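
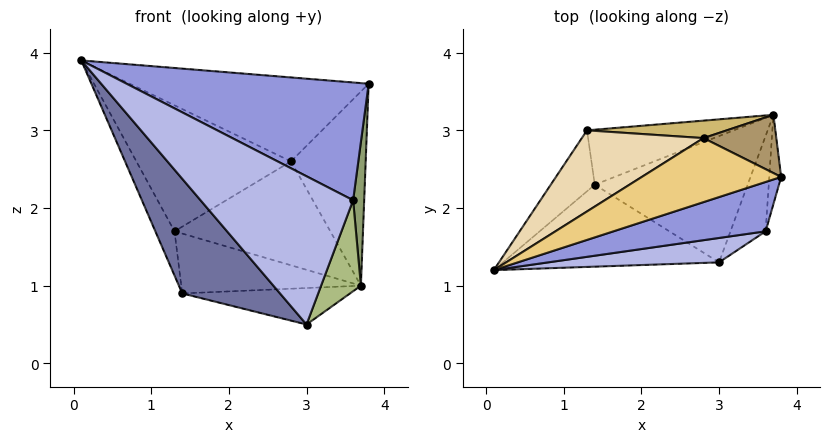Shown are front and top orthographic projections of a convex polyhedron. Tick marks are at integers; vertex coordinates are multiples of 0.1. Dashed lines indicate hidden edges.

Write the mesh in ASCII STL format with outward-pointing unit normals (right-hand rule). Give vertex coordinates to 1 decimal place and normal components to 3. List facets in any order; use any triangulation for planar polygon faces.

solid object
 facet normal -0.547 -0.681 -0.487
  outer loop
   vertex 1.4 2.3 0.9
   vertex 3.0 1.3 0.5
   vertex 0.1 1.2 3.9
  endloop
 endfacet
 facet normal -0.067 0.277 -0.959
  outer loop
   vertex 1.4 2.3 0.9
   vertex 3.7 3.2 1.0
   vertex 3.0 1.3 0.5
  endloop
 endfacet
 facet normal 0.314 -0.876 0.367
  outer loop
   vertex 3.6 1.7 2.1
   vertex 3.8 2.4 3.6
   vertex 0.1 1.2 3.9
  endloop
 endfacet
 facet normal 0.219 -0.963 0.159
  outer loop
   vertex 3.6 1.7 2.1
   vertex 0.1 1.2 3.9
   vertex 3.0 1.3 0.5
  endloop
 endfacet
 facet normal 0.990 -0.121 -0.075
  outer loop
   vertex 3.6 1.7 2.1
   vertex 3.7 3.2 1.0
   vertex 3.8 2.4 3.6
  endloop
 endfacet
 facet normal 0.923 -0.266 -0.279
  outer loop
   vertex 3.6 1.7 2.1
   vertex 3.0 1.3 0.5
   vertex 3.7 3.2 1.0
  endloop
 endfacet
 facet normal -0.921 0.229 -0.315
  outer loop
   vertex 1.3 3.0 1.7
   vertex 1.4 2.3 0.9
   vertex 0.1 1.2 3.9
  endloop
 endfacet
 facet normal -0.250 0.713 -0.655
  outer loop
   vertex 1.3 3.0 1.7
   vertex 3.7 3.2 1.0
   vertex 1.4 2.3 0.9
  endloop
 endfacet
 facet normal 0.188 0.941 0.282
  outer loop
   vertex 2.8 2.9 2.6
   vertex 3.8 2.4 3.6
   vertex 3.7 3.2 1.0
  endloop
 endfacet
 facet normal -0.034 0.986 0.166
  outer loop
   vertex 2.8 2.9 2.6
   vertex 3.7 3.2 1.0
   vertex 1.3 3.0 1.7
  endloop
 endfacet
 facet normal -0.204 0.778 0.594
  outer loop
   vertex 2.8 2.9 2.6
   vertex 0.1 1.2 3.9
   vertex 3.8 2.4 3.6
  endloop
 endfacet
 facet normal -0.260 0.812 0.523
  outer loop
   vertex 2.8 2.9 2.6
   vertex 1.3 3.0 1.7
   vertex 0.1 1.2 3.9
  endloop
 endfacet
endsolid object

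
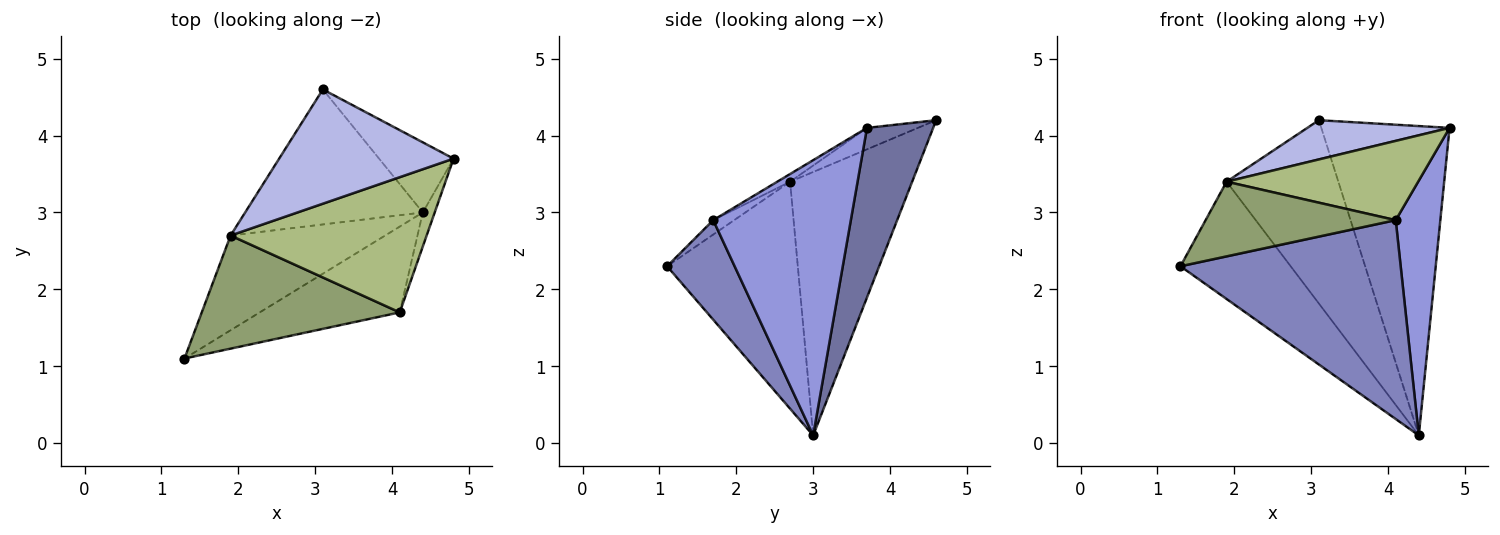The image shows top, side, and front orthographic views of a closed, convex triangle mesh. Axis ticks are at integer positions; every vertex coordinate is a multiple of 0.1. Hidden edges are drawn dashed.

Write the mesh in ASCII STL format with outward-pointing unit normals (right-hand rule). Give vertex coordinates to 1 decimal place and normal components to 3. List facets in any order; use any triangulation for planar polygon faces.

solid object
 facet normal 0.450 0.871 -0.197
  outer loop
   vertex 4.4 3.0 0.1
   vertex 3.1 4.6 4.2
   vertex 4.8 3.7 4.1
  endloop
 endfacet
 facet normal 0.271 -0.884 -0.381
  outer loop
   vertex 4.1 1.7 2.9
   vertex 1.3 1.1 2.3
   vertex 4.4 3.0 0.1
  endloop
 endfacet
 facet normal 0.951 -0.308 -0.041
  outer loop
   vertex 4.1 1.7 2.9
   vertex 4.4 3.0 0.1
   vertex 4.8 3.7 4.1
  endloop
 endfacet
 facet normal -0.116 -0.323 0.939
  outer loop
   vertex 1.9 2.7 3.4
   vertex 4.8 3.7 4.1
   vertex 3.1 4.6 4.2
  endloop
 endfacet
 facet normal -0.061 -0.550 0.833
  outer loop
   vertex 1.9 2.7 3.4
   vertex 1.3 1.1 2.3
   vertex 4.1 1.7 2.9
  endloop
 endfacet
 facet normal -0.034 -0.505 0.862
  outer loop
   vertex 1.9 2.7 3.4
   vertex 4.1 1.7 2.9
   vertex 4.8 3.7 4.1
  endloop
 endfacet
 facet normal -0.678 0.572 -0.462
  outer loop
   vertex 1.9 2.7 3.4
   vertex 4.4 3.0 0.1
   vertex 1.3 1.1 2.3
  endloop
 endfacet
 facet normal -0.660 0.605 -0.445
  outer loop
   vertex 1.9 2.7 3.4
   vertex 3.1 4.6 4.2
   vertex 4.4 3.0 0.1
  endloop
 endfacet
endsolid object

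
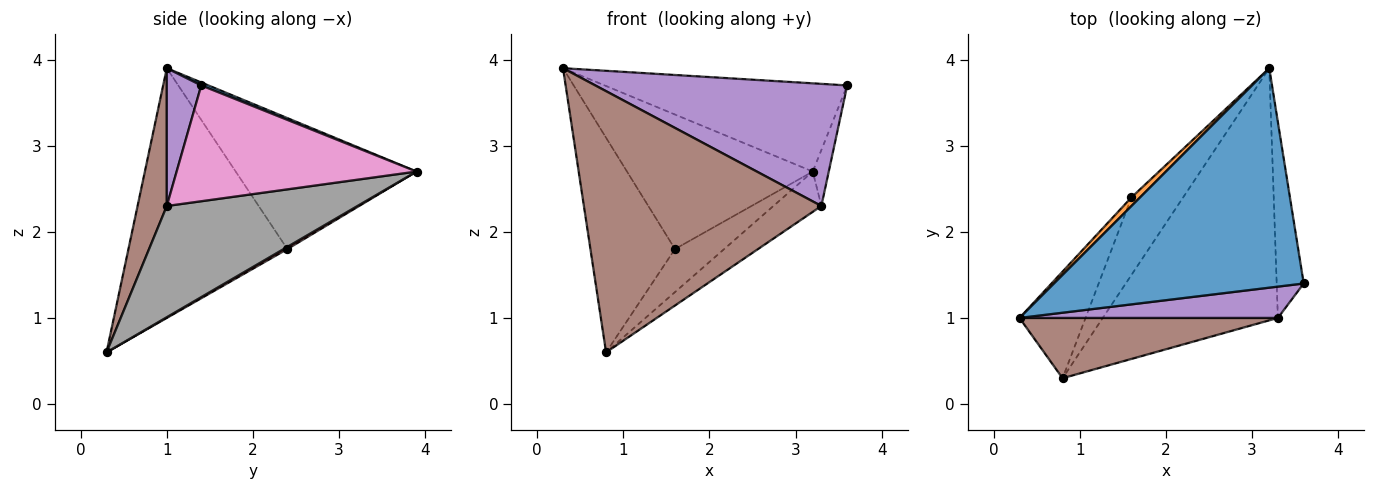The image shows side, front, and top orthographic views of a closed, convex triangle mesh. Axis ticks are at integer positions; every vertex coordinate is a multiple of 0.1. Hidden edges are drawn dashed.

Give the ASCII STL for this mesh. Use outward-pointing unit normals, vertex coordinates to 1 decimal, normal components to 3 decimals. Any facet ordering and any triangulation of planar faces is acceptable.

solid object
 facet normal 0.011 0.373 0.928
  outer loop
   vertex 3.2 3.9 2.7
   vertex 0.3 1.0 3.9
   vertex 3.6 1.4 3.7
  endloop
 endfacet
 facet normal -0.697 0.716 0.046
  outer loop
   vertex 1.6 2.4 1.8
   vertex 0.3 1.0 3.9
   vertex 3.2 3.9 2.7
  endloop
 endfacet
 facet normal -0.860 0.457 -0.227
  outer loop
   vertex 1.6 2.4 1.8
   vertex 0.8 0.3 0.6
   vertex 0.3 1.0 3.9
  endloop
 endfacet
 facet normal 0.036 0.485 -0.874
  outer loop
   vertex 1.6 2.4 1.8
   vertex 3.2 3.9 2.7
   vertex 0.8 0.3 0.6
  endloop
 endfacet
 facet normal 0.131 -0.960 0.246
  outer loop
   vertex 3.3 1.0 2.3
   vertex 3.6 1.4 3.7
   vertex 0.3 1.0 3.9
  endloop
 endfacet
 facet normal 0.119 -0.967 0.223
  outer loop
   vertex 3.3 1.0 2.3
   vertex 0.3 1.0 3.9
   vertex 0.8 0.3 0.6
  endloop
 endfacet
 facet normal 0.972 0.065 -0.227
  outer loop
   vertex 3.3 1.0 2.3
   vertex 3.2 3.9 2.7
   vertex 3.6 1.4 3.7
  endloop
 endfacet
 facet normal 0.531 0.134 -0.837
  outer loop
   vertex 3.3 1.0 2.3
   vertex 0.8 0.3 0.6
   vertex 3.2 3.9 2.7
  endloop
 endfacet
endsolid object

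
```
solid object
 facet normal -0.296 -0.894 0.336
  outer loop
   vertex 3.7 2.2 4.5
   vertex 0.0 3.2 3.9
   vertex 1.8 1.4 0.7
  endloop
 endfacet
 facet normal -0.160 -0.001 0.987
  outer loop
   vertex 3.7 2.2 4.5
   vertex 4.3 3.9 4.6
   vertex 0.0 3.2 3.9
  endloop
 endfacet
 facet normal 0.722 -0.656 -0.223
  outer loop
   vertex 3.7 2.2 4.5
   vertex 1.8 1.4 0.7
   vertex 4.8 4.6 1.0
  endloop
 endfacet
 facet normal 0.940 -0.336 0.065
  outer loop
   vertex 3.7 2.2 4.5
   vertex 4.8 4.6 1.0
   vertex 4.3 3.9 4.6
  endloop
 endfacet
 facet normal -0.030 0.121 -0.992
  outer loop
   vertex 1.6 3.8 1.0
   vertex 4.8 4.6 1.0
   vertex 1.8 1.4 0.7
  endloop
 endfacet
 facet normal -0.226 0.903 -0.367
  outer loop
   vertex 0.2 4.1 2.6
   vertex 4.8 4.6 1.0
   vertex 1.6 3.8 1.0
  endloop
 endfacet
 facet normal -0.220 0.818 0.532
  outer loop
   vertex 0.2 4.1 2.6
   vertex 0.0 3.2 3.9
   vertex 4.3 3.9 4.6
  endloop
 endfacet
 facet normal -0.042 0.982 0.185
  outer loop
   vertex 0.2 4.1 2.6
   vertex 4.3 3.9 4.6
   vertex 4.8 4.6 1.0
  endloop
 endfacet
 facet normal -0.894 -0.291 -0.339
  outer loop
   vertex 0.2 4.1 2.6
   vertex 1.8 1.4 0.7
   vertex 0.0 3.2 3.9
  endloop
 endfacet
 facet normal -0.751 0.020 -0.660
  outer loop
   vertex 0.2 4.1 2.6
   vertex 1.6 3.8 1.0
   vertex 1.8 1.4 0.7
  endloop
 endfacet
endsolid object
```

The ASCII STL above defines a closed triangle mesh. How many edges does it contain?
15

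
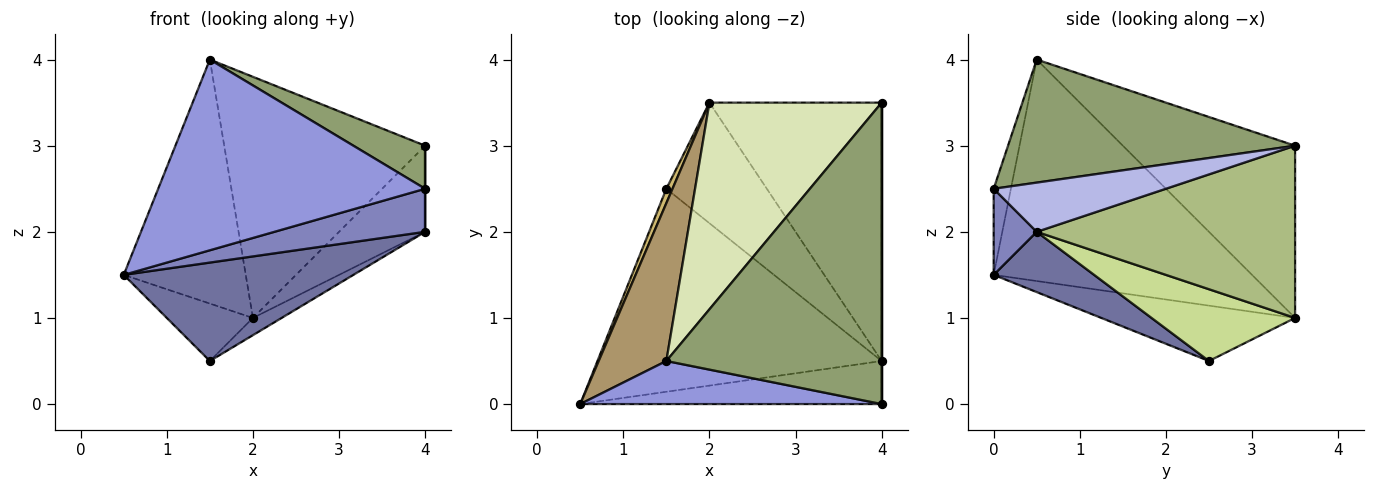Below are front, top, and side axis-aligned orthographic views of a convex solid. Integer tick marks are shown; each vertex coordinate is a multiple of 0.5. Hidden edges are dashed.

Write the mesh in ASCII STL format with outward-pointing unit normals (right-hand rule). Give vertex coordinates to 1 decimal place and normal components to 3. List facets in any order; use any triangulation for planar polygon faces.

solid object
 facet normal 0.187 -0.429 -0.884
  outer loop
   vertex 1.5 2.5 0.5
   vertex 4.0 0.5 2.0
   vertex 0.5 0.0 1.5
  endloop
 endfacet
 facet normal 0.198 -0.693 -0.693
  outer loop
   vertex 4.0 0.0 2.5
   vertex 0.5 0.0 1.5
   vertex 4.0 0.5 2.0
  endloop
 endfacet
 facet normal -0.063 -0.974 0.220
  outer loop
   vertex 4.0 0.0 2.5
   vertex 1.5 0.5 4.0
   vertex 0.5 0.0 1.5
  endloop
 endfacet
 facet normal 1.000 0.000 0.000
  outer loop
   vertex 4.0 0.0 2.5
   vertex 4.0 0.5 2.0
   vertex 4.0 3.5 3.0
  endloop
 endfacet
 facet normal 0.492 -0.123 0.862
  outer loop
   vertex 4.0 0.0 2.5
   vertex 4.0 3.5 3.0
   vertex 1.5 0.5 4.0
  endloop
 endfacet
 facet normal 0.688 0.229 -0.688
  outer loop
   vertex 2.0 3.5 1.0
   vertex 4.0 3.5 3.0
   vertex 4.0 0.5 2.0
  endloop
 endfacet
 facet normal 0.577 0.115 -0.808
  outer loop
   vertex 2.0 3.5 1.0
   vertex 4.0 0.5 2.0
   vertex 1.5 2.5 0.5
  endloop
 endfacet
 facet normal -0.545 0.636 0.545
  outer loop
   vertex 2.0 3.5 1.0
   vertex 1.5 0.5 4.0
   vertex 4.0 3.5 3.0
  endloop
 endfacet
 facet normal -0.872 0.412 0.266
  outer loop
   vertex 2.0 3.5 1.0
   vertex 0.5 0.0 1.5
   vertex 1.5 0.5 4.0
  endloop
 endfacet
 facet normal -0.909 0.404 0.101
  outer loop
   vertex 2.0 3.5 1.0
   vertex 1.5 2.5 0.5
   vertex 0.5 0.0 1.5
  endloop
 endfacet
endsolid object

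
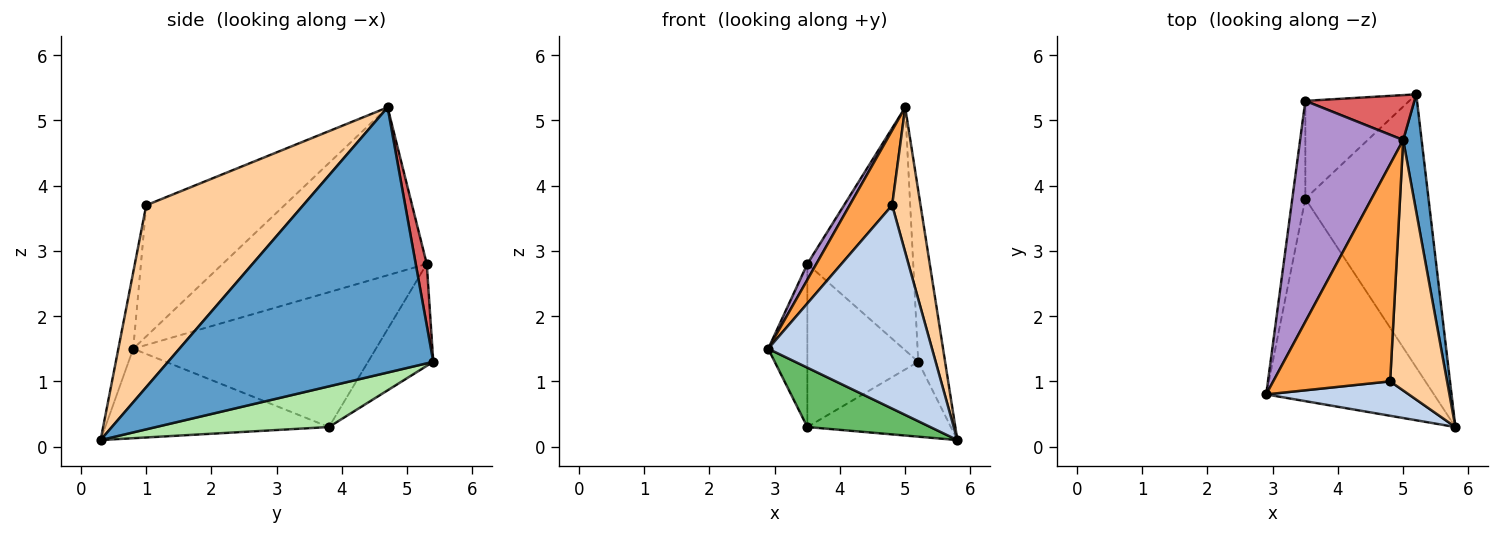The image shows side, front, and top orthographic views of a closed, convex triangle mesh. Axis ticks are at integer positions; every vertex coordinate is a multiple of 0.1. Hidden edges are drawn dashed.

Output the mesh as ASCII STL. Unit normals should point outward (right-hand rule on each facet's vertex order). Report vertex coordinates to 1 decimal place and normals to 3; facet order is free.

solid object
 facet normal 0.993 0.101 0.069
  outer loop
   vertex 5.0 4.7 5.2
   vertex 5.8 0.3 0.1
   vertex 5.2 5.4 1.3
  endloop
 endfacet
 facet normal -0.089 -0.982 0.166
  outer loop
   vertex 4.8 1.0 3.7
   vertex 2.9 0.8 1.5
   vertex 5.8 0.3 0.1
  endloop
 endfacet
 facet normal -0.728 -0.224 0.649
  outer loop
   vertex 4.8 1.0 3.7
   vertex 5.0 4.7 5.2
   vertex 2.9 0.8 1.5
  endloop
 endfacet
 facet normal 0.940 -0.170 0.294
  outer loop
   vertex 4.8 1.0 3.7
   vertex 5.8 0.3 0.1
   vertex 5.0 4.7 5.2
  endloop
 endfacet
 facet normal -0.456 -0.251 -0.854
  outer loop
   vertex 3.5 3.8 0.3
   vertex 5.8 0.3 0.1
   vertex 2.9 0.8 1.5
  endloop
 endfacet
 facet normal 0.303 0.252 -0.919
  outer loop
   vertex 3.5 3.8 0.3
   vertex 5.2 5.4 1.3
   vertex 5.8 0.3 0.1
  endloop
 endfacet
 facet normal 0.102 0.978 0.181
  outer loop
   vertex 3.5 5.3 2.8
   vertex 5.0 4.7 5.2
   vertex 5.2 5.4 1.3
  endloop
 endfacet
 facet normal -0.450 0.766 -0.459
  outer loop
   vertex 3.5 5.3 2.8
   vertex 5.2 5.4 1.3
   vertex 3.5 3.8 0.3
  endloop
 endfacet
 facet normal -0.852 -0.038 0.523
  outer loop
   vertex 3.5 5.3 2.8
   vertex 2.9 0.8 1.5
   vertex 5.0 4.7 5.2
  endloop
 endfacet
 facet normal -0.983 0.159 -0.095
  outer loop
   vertex 3.5 5.3 2.8
   vertex 3.5 3.8 0.3
   vertex 2.9 0.8 1.5
  endloop
 endfacet
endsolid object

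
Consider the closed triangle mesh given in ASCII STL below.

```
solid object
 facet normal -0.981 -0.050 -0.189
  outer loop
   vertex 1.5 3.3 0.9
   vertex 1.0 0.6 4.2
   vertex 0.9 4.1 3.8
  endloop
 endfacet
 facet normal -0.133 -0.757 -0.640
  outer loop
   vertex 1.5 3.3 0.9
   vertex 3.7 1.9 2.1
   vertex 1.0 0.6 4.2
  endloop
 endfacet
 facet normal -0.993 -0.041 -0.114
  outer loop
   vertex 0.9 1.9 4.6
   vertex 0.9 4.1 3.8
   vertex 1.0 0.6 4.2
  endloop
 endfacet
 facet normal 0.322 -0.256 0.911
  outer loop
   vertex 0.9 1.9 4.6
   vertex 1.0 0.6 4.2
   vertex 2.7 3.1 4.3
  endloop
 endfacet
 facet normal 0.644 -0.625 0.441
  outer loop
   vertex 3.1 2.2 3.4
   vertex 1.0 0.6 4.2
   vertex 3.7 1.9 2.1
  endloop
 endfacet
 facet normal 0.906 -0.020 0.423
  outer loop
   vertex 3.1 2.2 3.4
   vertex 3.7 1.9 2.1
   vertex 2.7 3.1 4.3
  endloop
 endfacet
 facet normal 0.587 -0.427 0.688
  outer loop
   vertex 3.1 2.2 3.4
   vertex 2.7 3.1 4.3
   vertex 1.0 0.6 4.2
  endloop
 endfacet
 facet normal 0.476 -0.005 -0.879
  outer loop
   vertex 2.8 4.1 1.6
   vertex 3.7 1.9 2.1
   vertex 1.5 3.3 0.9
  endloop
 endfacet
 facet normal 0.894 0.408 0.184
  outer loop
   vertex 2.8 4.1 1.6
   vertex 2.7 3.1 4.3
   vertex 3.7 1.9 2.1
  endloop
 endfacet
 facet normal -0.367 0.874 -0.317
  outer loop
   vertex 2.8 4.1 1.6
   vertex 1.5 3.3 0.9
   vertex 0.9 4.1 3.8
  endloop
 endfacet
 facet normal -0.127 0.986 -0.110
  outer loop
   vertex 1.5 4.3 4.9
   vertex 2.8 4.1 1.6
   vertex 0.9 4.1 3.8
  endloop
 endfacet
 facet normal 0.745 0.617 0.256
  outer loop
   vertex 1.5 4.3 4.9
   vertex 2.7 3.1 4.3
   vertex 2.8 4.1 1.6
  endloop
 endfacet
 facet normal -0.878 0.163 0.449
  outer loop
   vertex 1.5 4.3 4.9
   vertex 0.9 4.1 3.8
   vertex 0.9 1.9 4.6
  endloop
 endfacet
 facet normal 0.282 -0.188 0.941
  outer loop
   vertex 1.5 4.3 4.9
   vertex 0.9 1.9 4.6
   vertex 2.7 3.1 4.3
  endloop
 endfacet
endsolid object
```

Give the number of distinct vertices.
9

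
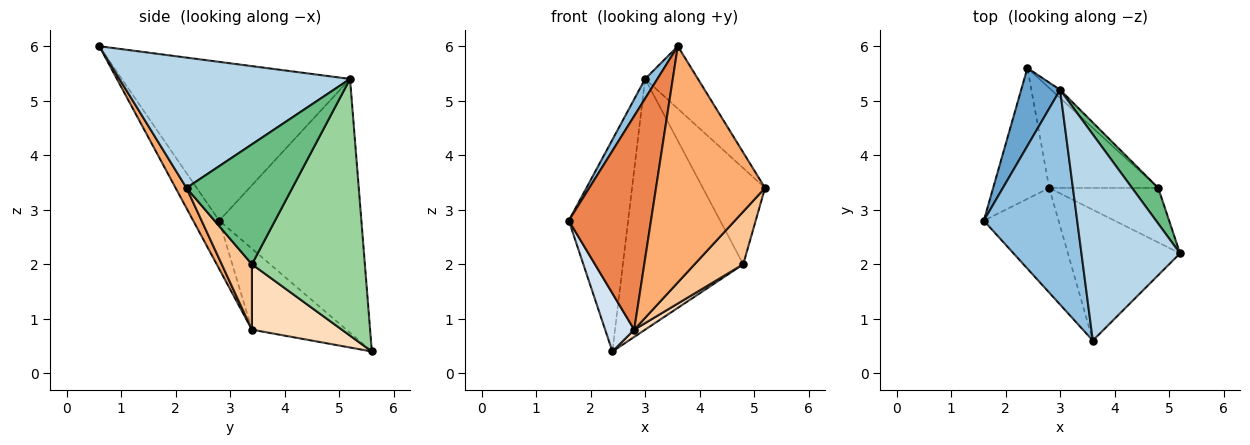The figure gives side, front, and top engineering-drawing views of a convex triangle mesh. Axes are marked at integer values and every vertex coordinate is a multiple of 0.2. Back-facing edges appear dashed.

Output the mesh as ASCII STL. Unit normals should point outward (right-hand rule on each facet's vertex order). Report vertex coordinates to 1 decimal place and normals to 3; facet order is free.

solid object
 facet normal -0.914 0.381 0.140
  outer loop
   vertex 3.0 5.2 5.4
   vertex 2.4 5.6 0.4
   vertex 1.6 2.8 2.8
  endloop
 endfacet
 facet normal -0.861 -0.046 0.506
  outer loop
   vertex 3.0 5.2 5.4
   vertex 1.6 2.8 2.8
   vertex 3.6 0.6 6.0
  endloop
 endfacet
 facet normal 0.785 0.180 0.593
  outer loop
   vertex 3.0 5.2 5.4
   vertex 3.6 0.6 6.0
   vertex 5.2 2.2 3.4
  endloop
 endfacet
 facet normal -0.797 -0.245 -0.552
  outer loop
   vertex 2.8 3.4 0.8
   vertex 1.6 2.8 2.8
   vertex 2.4 5.6 0.4
  endloop
 endfacet
 facet normal -0.273 -0.864 -0.423
  outer loop
   vertex 2.8 3.4 0.8
   vertex 3.6 0.6 6.0
   vertex 1.6 2.8 2.8
  endloop
 endfacet
 facet normal 0.087 -0.871 -0.483
  outer loop
   vertex 2.8 3.4 0.8
   vertex 5.2 2.2 3.4
   vertex 3.6 0.6 6.0
  endloop
 endfacet
 facet normal 0.396 -0.638 -0.660
  outer loop
   vertex 4.8 3.4 2.0
   vertex 5.2 2.2 3.4
   vertex 2.8 3.4 0.8
  endloop
 endfacet
 facet normal 0.513 -0.062 -0.856
  outer loop
   vertex 4.8 3.4 2.0
   vertex 2.8 3.4 0.8
   vertex 2.4 5.6 0.4
  endloop
 endfacet
 facet normal 0.847 0.498 0.185
  outer loop
   vertex 4.8 3.4 2.0
   vertex 3.0 5.2 5.4
   vertex 5.2 2.2 3.4
  endloop
 endfacet
 facet normal 0.684 0.729 -0.024
  outer loop
   vertex 4.8 3.4 2.0
   vertex 2.4 5.6 0.4
   vertex 3.0 5.2 5.4
  endloop
 endfacet
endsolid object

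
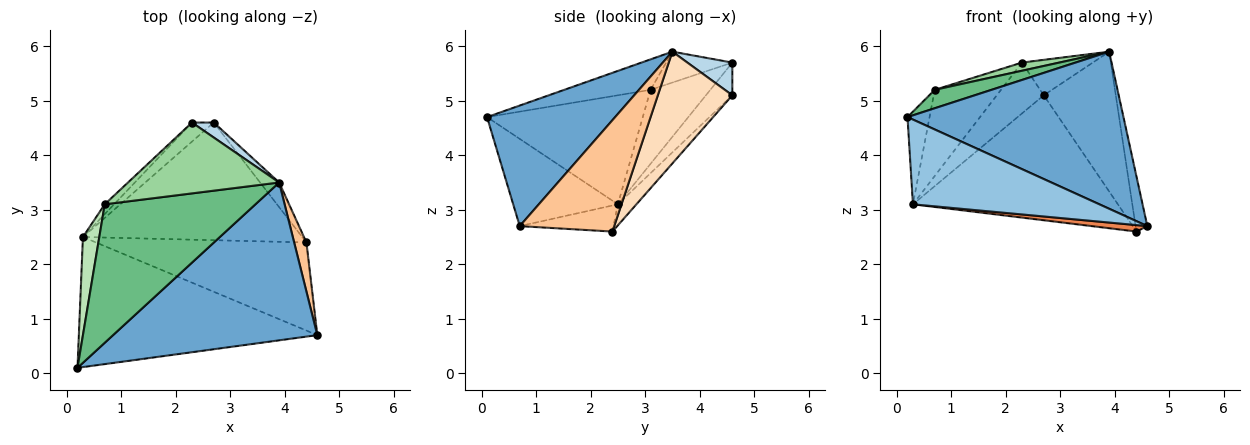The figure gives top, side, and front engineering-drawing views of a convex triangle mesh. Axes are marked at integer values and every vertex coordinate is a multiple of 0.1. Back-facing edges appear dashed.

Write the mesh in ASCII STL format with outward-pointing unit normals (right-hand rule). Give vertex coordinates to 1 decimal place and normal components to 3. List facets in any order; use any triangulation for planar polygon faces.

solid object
 facet normal 0.386 -0.651 0.654
  outer loop
   vertex 3.9 3.5 5.9
   vertex 0.2 0.1 4.7
   vertex 4.6 0.7 2.7
  endloop
 endfacet
 facet normal -0.293 -0.522 -0.801
  outer loop
   vertex 0.3 2.5 3.1
   vertex 4.6 0.7 2.7
   vertex 0.2 0.1 4.7
  endloop
 endfacet
 facet normal 0.505 0.795 0.336
  outer loop
   vertex 2.3 4.6 5.7
   vertex 3.9 3.5 5.9
   vertex 2.7 4.6 5.1
  endloop
 endfacet
 facet normal -0.466 0.828 -0.311
  outer loop
   vertex 2.3 4.6 5.7
   vertex 2.7 4.6 5.1
   vertex 0.3 2.5 3.1
  endloop
 endfacet
 facet normal -0.122 -0.073 -0.990
  outer loop
   vertex 4.4 2.4 2.6
   vertex 4.6 0.7 2.7
   vertex 0.3 2.5 3.1
  endloop
 endfacet
 facet normal -0.066 0.727 -0.684
  outer loop
   vertex 4.4 2.4 2.6
   vertex 0.3 2.5 3.1
   vertex 2.7 4.6 5.1
  endloop
 endfacet
 facet normal 0.987 0.122 0.109
  outer loop
   vertex 4.4 2.4 2.6
   vertex 3.9 3.5 5.9
   vertex 4.6 0.7 2.7
  endloop
 endfacet
 facet normal 0.714 0.690 -0.122
  outer loop
   vertex 4.4 2.4 2.6
   vertex 2.7 4.6 5.1
   vertex 3.9 3.5 5.9
  endloop
 endfacet
 facet normal -0.196 -0.129 0.972
  outer loop
   vertex 0.7 3.1 5.2
   vertex 0.2 0.1 4.7
   vertex 3.9 3.5 5.9
  endloop
 endfacet
 facet normal -0.199 -0.112 0.974
  outer loop
   vertex 0.7 3.1 5.2
   vertex 3.9 3.5 5.9
   vertex 2.3 4.6 5.7
  endloop
 endfacet
 facet normal -0.979 0.139 0.147
  outer loop
   vertex 0.7 3.1 5.2
   vertex 0.3 2.5 3.1
   vertex 0.2 0.1 4.7
  endloop
 endfacet
 facet normal -0.667 0.740 -0.084
  outer loop
   vertex 0.7 3.1 5.2
   vertex 2.3 4.6 5.7
   vertex 0.3 2.5 3.1
  endloop
 endfacet
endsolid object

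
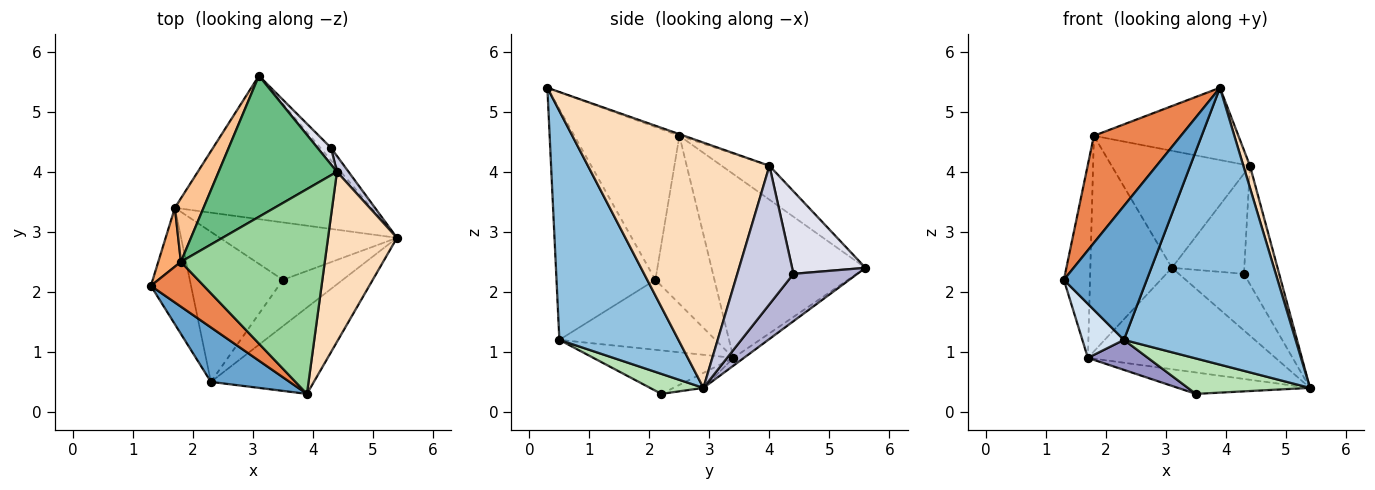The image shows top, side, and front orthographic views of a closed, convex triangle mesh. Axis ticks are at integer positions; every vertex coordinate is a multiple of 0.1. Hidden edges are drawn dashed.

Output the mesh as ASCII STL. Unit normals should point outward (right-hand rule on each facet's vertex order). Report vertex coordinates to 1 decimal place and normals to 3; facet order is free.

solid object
 facet normal -0.741 -0.621 0.253
  outer loop
   vertex 2.3 0.5 1.2
   vertex 3.9 0.3 5.4
   vertex 1.3 2.1 2.2
  endloop
 endfacet
 facet normal 0.552 -0.796 -0.248
  outer loop
   vertex 2.3 0.5 1.2
   vertex 5.4 2.9 0.4
   vertex 3.9 0.3 5.4
  endloop
 endfacet
 facet normal -0.032 0.577 -0.816
  outer loop
   vertex 1.7 3.4 0.9
   vertex 3.1 5.6 2.4
   vertex 5.4 2.9 0.4
  endloop
 endfacet
 facet normal -0.845 -0.225 -0.485
  outer loop
   vertex 1.7 3.4 0.9
   vertex 2.3 0.5 1.2
   vertex 1.3 2.1 2.2
  endloop
 endfacet
 facet normal -0.744 -0.616 0.258
  outer loop
   vertex 1.8 2.5 4.6
   vertex 1.3 2.1 2.2
   vertex 3.9 0.3 5.4
  endloop
 endfacet
 facet normal -0.908 0.401 0.122
  outer loop
   vertex 1.8 2.5 4.6
   vertex 1.7 3.4 0.9
   vertex 1.3 2.1 2.2
  endloop
 endfacet
 facet normal -0.875 0.464 0.137
  outer loop
   vertex 1.8 2.5 4.6
   vertex 3.1 5.6 2.4
   vertex 1.7 3.4 0.9
  endloop
 endfacet
 facet normal 0.962 -0.035 0.270
  outer loop
   vertex 4.4 4.0 4.1
   vertex 3.9 0.3 5.4
   vertex 5.4 2.9 0.4
  endloop
 endfacet
 facet normal -0.215 0.624 0.752
  outer loop
   vertex 4.4 4.0 4.1
   vertex 3.1 5.6 2.4
   vertex 1.8 2.5 4.6
  endloop
 endfacet
 facet normal -0.011 0.333 0.943
  outer loop
   vertex 4.4 4.0 4.1
   vertex 1.8 2.5 4.6
   vertex 3.9 0.3 5.4
  endloop
 endfacet
 facet normal 0.257 -0.588 -0.767
  outer loop
   vertex 3.5 2.2 0.3
   vertex 5.4 2.9 0.4
   vertex 2.3 0.5 1.2
  endloop
 endfacet
 facet normal -0.079 0.348 -0.934
  outer loop
   vertex 3.5 2.2 0.3
   vertex 1.7 3.4 0.9
   vertex 5.4 2.9 0.4
  endloop
 endfacet
 facet normal -0.416 -0.178 -0.892
  outer loop
   vertex 3.5 2.2 0.3
   vertex 2.3 0.5 1.2
   vertex 1.7 3.4 0.9
  endloop
 endfacet
 facet normal 0.692 0.705 -0.156
  outer loop
   vertex 4.3 4.4 2.3
   vertex 5.4 2.9 0.4
   vertex 3.1 5.6 2.4
  endloop
 endfacet
 facet normal 0.845 0.530 0.071
  outer loop
   vertex 4.3 4.4 2.3
   vertex 4.4 4.0 4.1
   vertex 5.4 2.9 0.4
  endloop
 endfacet
 facet normal 0.707 0.698 0.116
  outer loop
   vertex 4.3 4.4 2.3
   vertex 3.1 5.6 2.4
   vertex 4.4 4.0 4.1
  endloop
 endfacet
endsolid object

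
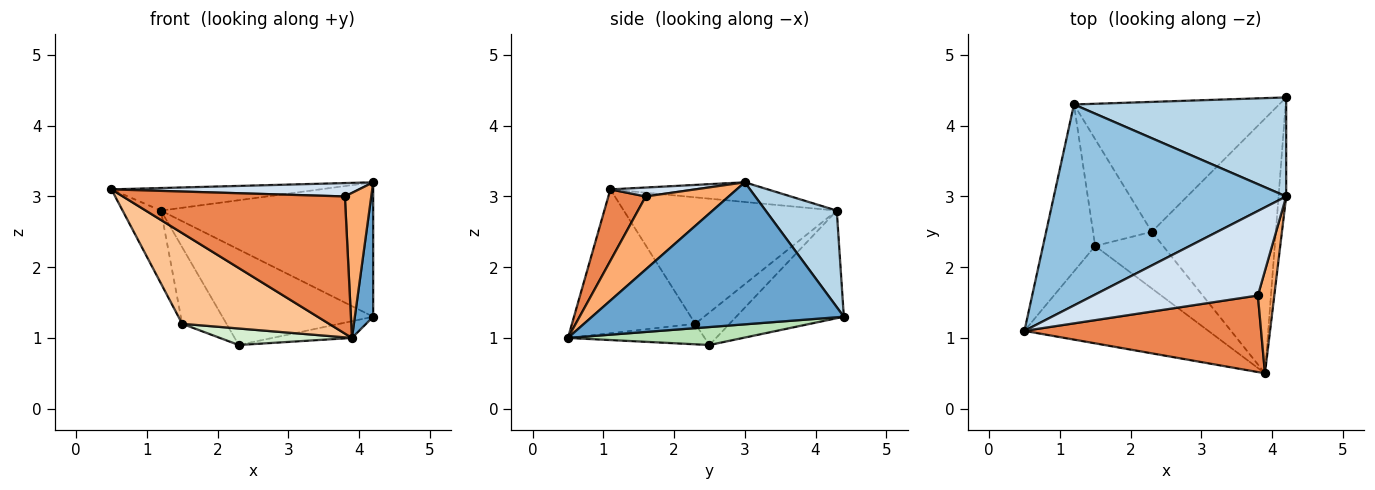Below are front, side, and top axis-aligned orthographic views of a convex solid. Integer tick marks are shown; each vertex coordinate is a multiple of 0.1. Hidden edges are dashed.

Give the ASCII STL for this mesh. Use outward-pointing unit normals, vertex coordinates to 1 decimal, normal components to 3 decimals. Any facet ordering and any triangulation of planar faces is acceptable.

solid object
 facet normal 0.996 -0.073 -0.053
  outer loop
   vertex 4.2 4.4 1.3
   vertex 4.2 3.0 3.2
   vertex 3.9 0.5 1.0
  endloop
 endfacet
 facet normal -0.084 0.111 0.990
  outer loop
   vertex 1.2 4.3 2.8
   vertex 0.5 1.1 3.1
   vertex 4.2 3.0 3.2
  endloop
 endfacet
 facet normal 0.260 0.777 0.573
  outer loop
   vertex 1.2 4.3 2.8
   vertex 4.2 3.0 3.2
   vertex 4.2 4.4 1.3
  endloop
 endfacet
 facet normal 0.054 -0.156 0.986
  outer loop
   vertex 3.8 1.6 3.0
   vertex 4.2 3.0 3.2
   vertex 0.5 1.1 3.1
  endloop
 endfacet
 facet normal 0.145 -0.864 0.482
  outer loop
   vertex 3.8 1.6 3.0
   vertex 0.5 1.1 3.1
   vertex 3.9 0.5 1.0
  endloop
 endfacet
 facet normal 0.932 -0.296 0.209
  outer loop
   vertex 3.8 1.6 3.0
   vertex 3.9 0.5 1.0
   vertex 4.2 3.0 3.2
  endloop
 endfacet
 facet normal -0.497 -0.592 -0.635
  outer loop
   vertex 1.5 2.3 1.2
   vertex 3.9 0.5 1.0
   vertex 0.5 1.1 3.1
  endloop
 endfacet
 facet normal -0.912 0.164 -0.376
  outer loop
   vertex 1.5 2.3 1.2
   vertex 0.5 1.1 3.1
   vertex 1.2 4.3 2.8
  endloop
 endfacet
 facet normal -0.389 0.546 -0.742
  outer loop
   vertex 2.3 2.5 0.9
   vertex 1.2 4.3 2.8
   vertex 4.2 4.4 1.3
  endloop
 endfacet
 facet normal -0.411 0.531 -0.741
  outer loop
   vertex 2.3 2.5 0.9
   vertex 1.5 2.3 1.2
   vertex 1.2 4.3 2.8
  endloop
 endfacet
 facet normal 0.143 0.065 -0.988
  outer loop
   vertex 2.3 2.5 0.9
   vertex 4.2 4.4 1.3
   vertex 3.9 0.5 1.0
  endloop
 endfacet
 facet normal -0.279 -0.269 -0.922
  outer loop
   vertex 2.3 2.5 0.9
   vertex 3.9 0.5 1.0
   vertex 1.5 2.3 1.2
  endloop
 endfacet
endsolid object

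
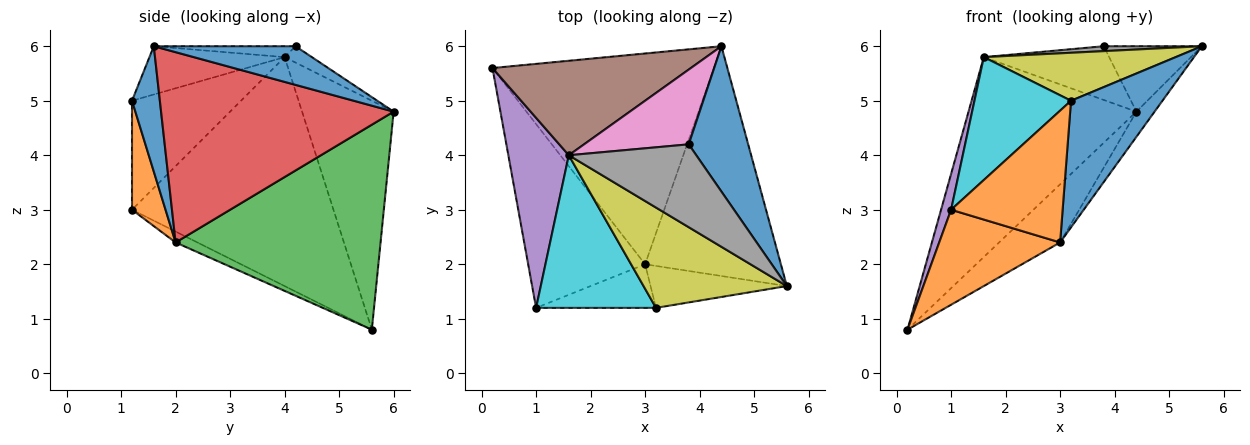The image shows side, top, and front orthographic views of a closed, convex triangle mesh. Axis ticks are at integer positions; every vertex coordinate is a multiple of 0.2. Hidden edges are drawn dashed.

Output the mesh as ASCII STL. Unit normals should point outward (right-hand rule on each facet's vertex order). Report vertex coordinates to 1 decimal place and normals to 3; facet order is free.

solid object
 facet normal 0.510 0.353 0.784
  outer loop
   vertex 4.4 6.0 4.8
   vertex 3.8 4.2 6.0
   vertex 5.6 1.6 6.0
  endloop
 endfacet
 facet normal -0.083 -0.458 -0.885
  outer loop
   vertex 3.0 2.0 2.4
   vertex 1.0 1.2 3.0
   vertex 0.2 5.6 0.8
  endloop
 endfacet
 facet normal 0.666 0.198 -0.719
  outer loop
   vertex 3.0 2.0 2.4
   vertex 0.2 5.6 0.8
   vertex 4.4 6.0 4.8
  endloop
 endfacet
 facet normal 0.812 0.063 -0.580
  outer loop
   vertex 3.0 2.0 2.4
   vertex 4.4 6.0 4.8
   vertex 5.6 1.6 6.0
  endloop
 endfacet
 facet normal -0.966 -0.048 0.255
  outer loop
   vertex 1.6 4.0 5.8
   vertex 0.2 5.6 0.8
   vertex 1.0 1.2 3.0
  endloop
 endfacet
 facet normal -0.442 0.811 0.383
  outer loop
   vertex 1.6 4.0 5.8
   vertex 4.4 6.0 4.8
   vertex 0.2 5.6 0.8
  endloop
 endfacet
 facet normal -0.126 0.579 0.806
  outer loop
   vertex 1.6 4.0 5.8
   vertex 3.8 4.2 6.0
   vertex 4.4 6.0 4.8
  endloop
 endfacet
 facet normal -0.085 -0.059 0.995
  outer loop
   vertex 1.6 4.0 5.8
   vertex 5.6 1.6 6.0
   vertex 3.8 4.2 6.0
  endloop
 endfacet
 facet normal -0.291 -0.413 0.863
  outer loop
   vertex 3.2 1.2 5.0
   vertex 5.6 1.6 6.0
   vertex 1.6 4.0 5.8
  endloop
 endfacet
 facet normal -0.578 -0.512 0.636
  outer loop
   vertex 3.2 1.2 5.0
   vertex 1.6 4.0 5.8
   vertex 1.0 1.2 3.0
  endloop
 endfacet
 facet normal 0.278 -0.912 -0.302
  outer loop
   vertex 3.2 1.2 5.0
   vertex 3.0 2.0 2.4
   vertex 5.6 1.6 6.0
  endloop
 endfacet
 facet normal 0.275 -0.913 -0.302
  outer loop
   vertex 3.2 1.2 5.0
   vertex 1.0 1.2 3.0
   vertex 3.0 2.0 2.4
  endloop
 endfacet
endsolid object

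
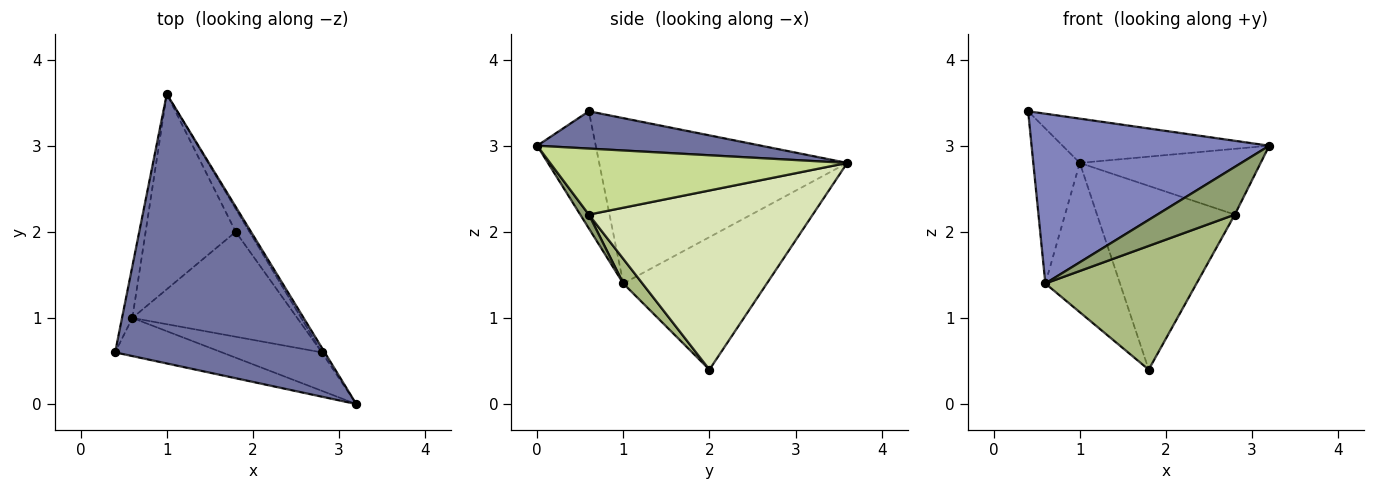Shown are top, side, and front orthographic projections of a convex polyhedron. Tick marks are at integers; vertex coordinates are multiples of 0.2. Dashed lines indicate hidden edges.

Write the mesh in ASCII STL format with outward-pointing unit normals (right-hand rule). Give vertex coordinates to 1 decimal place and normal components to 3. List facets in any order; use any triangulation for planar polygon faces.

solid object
 facet normal 0.173 0.160 0.972
  outer loop
   vertex 1.0 3.6 2.8
   vertex 0.4 0.6 3.4
   vertex 3.2 0.0 3.0
  endloop
 endfacet
 facet normal -0.234 -0.949 -0.213
  outer loop
   vertex 0.6 1.0 1.4
   vertex 3.2 0.0 3.0
   vertex 0.4 0.6 3.4
  endloop
 endfacet
 facet normal -0.981 0.184 -0.061
  outer loop
   vertex 0.6 1.0 1.4
   vertex 0.4 0.6 3.4
   vertex 1.0 3.6 2.8
  endloop
 endfacet
 facet normal -0.760 0.395 -0.517
  outer loop
   vertex 0.6 1.0 1.4
   vertex 1.0 3.6 2.8
   vertex 1.8 2.0 0.4
  endloop
 endfacet
 facet normal 0.086 -0.776 -0.625
  outer loop
   vertex 2.8 0.6 2.2
   vertex 3.2 0.0 3.0
   vertex 0.6 1.0 1.4
  endloop
 endfacet
 facet normal 0.096 -0.759 -0.644
  outer loop
   vertex 2.8 0.6 2.2
   vertex 0.6 1.0 1.4
   vertex 1.8 2.0 0.4
  endloop
 endfacet
 facet normal 0.854 0.520 -0.037
  outer loop
   vertex 2.8 0.6 2.2
   vertex 1.0 3.6 2.8
   vertex 3.2 0.0 3.0
  endloop
 endfacet
 facet normal 0.850 0.523 -0.065
  outer loop
   vertex 2.8 0.6 2.2
   vertex 1.8 2.0 0.4
   vertex 1.0 3.6 2.8
  endloop
 endfacet
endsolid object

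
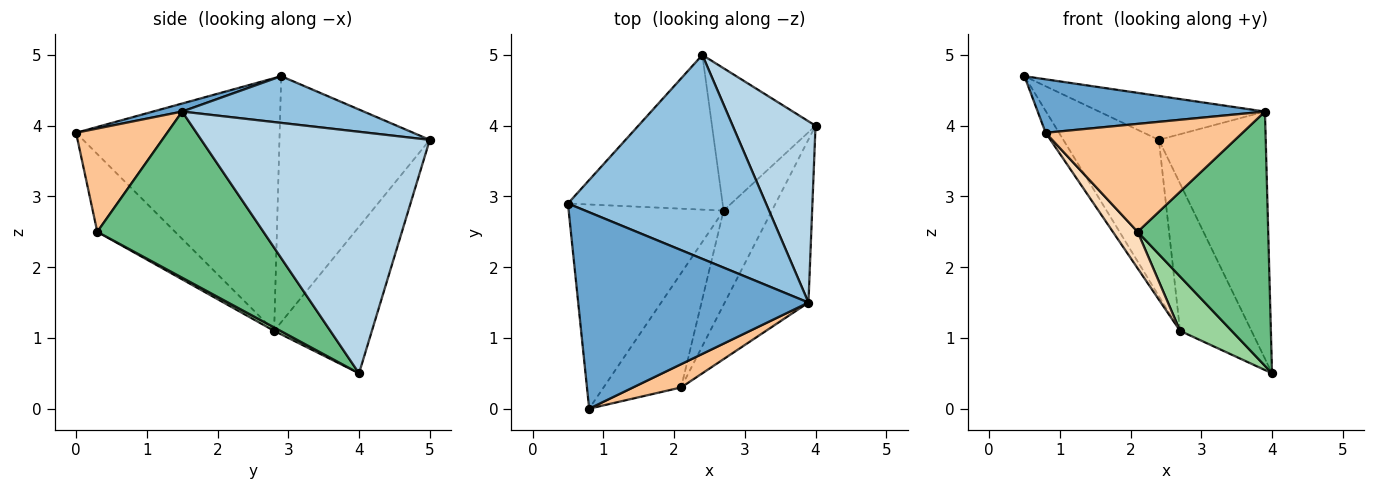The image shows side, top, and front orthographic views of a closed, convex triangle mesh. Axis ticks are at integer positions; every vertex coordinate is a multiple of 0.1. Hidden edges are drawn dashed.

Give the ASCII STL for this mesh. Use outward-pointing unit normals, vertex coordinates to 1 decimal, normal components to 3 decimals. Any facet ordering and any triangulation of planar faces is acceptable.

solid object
 facet normal 0.034 -0.263 0.964
  outer loop
   vertex 3.9 1.5 4.2
   vertex 0.5 2.9 4.7
   vertex 0.8 0.0 3.9
  endloop
 endfacet
 facet normal 0.225 0.205 0.953
  outer loop
   vertex 3.9 1.5 4.2
   vertex 2.4 5.0 3.8
   vertex 0.5 2.9 4.7
  endloop
 endfacet
 facet normal 0.865 0.405 0.297
  outer loop
   vertex 3.9 1.5 4.2
   vertex 4.0 4.0 0.5
   vertex 2.4 5.0 3.8
  endloop
 endfacet
 facet normal -0.851 0.056 -0.522
  outer loop
   vertex 2.7 2.8 1.1
   vertex 0.8 0.0 3.9
   vertex 0.5 2.9 4.7
  endloop
 endfacet
 facet normal -0.746 0.474 -0.469
  outer loop
   vertex 2.7 2.8 1.1
   vertex 0.5 2.9 4.7
   vertex 2.4 5.0 3.8
  endloop
 endfacet
 facet normal -0.702 0.512 -0.495
  outer loop
   vertex 2.7 2.8 1.1
   vertex 2.4 5.0 3.8
   vertex 4.0 4.0 0.5
  endloop
 endfacet
 facet normal 0.412 -0.891 0.192
  outer loop
   vertex 2.1 0.3 2.5
   vertex 3.9 1.5 4.2
   vertex 0.8 0.0 3.9
  endloop
 endfacet
 facet normal -0.691 -0.220 -0.689
  outer loop
   vertex 2.1 0.3 2.5
   vertex 0.8 0.0 3.9
   vertex 2.7 2.8 1.1
  endloop
 endfacet
 facet normal 0.731 -0.574 -0.368
  outer loop
   vertex 2.1 0.3 2.5
   vertex 4.0 4.0 0.5
   vertex 3.9 1.5 4.2
  endloop
 endfacet
 facet normal 0.062 -0.499 -0.864
  outer loop
   vertex 2.1 0.3 2.5
   vertex 2.7 2.8 1.1
   vertex 4.0 4.0 0.5
  endloop
 endfacet
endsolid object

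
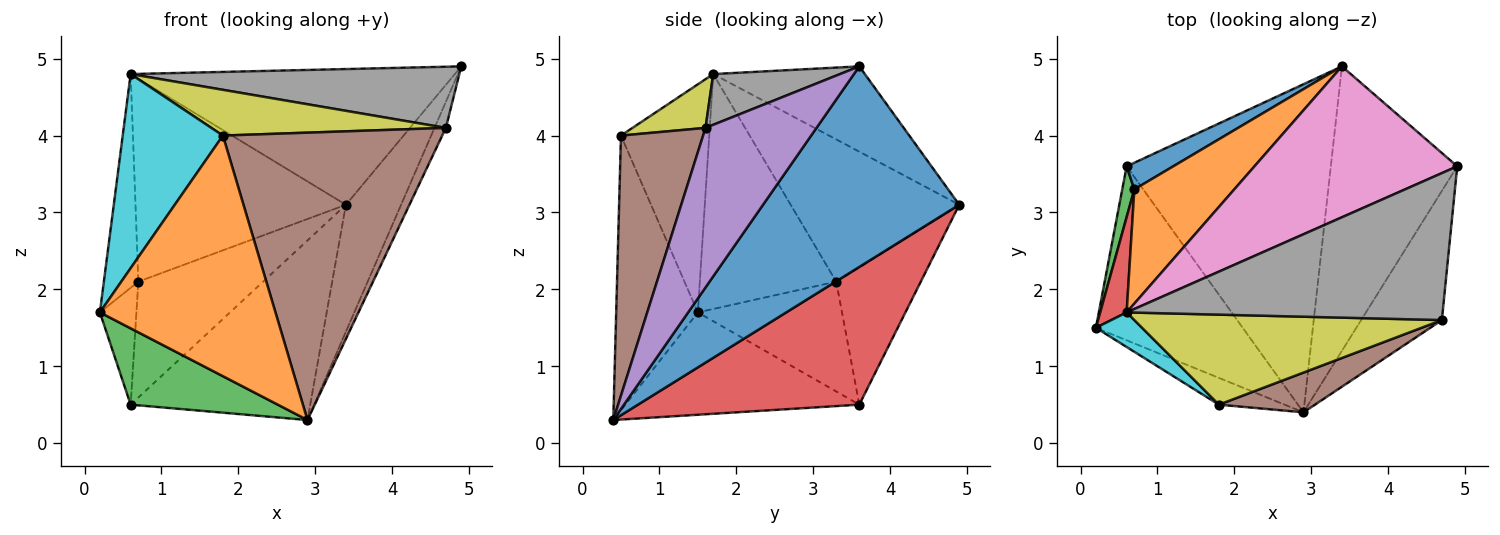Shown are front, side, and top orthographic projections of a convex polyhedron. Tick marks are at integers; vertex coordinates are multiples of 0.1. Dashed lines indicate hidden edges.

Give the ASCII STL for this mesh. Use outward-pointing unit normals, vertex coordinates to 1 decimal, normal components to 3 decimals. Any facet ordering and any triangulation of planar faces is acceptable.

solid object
 facet normal 0.823 0.231 -0.519
  outer loop
   vertex 3.4 4.9 3.1
   vertex 4.9 3.6 4.9
   vertex 2.9 0.4 0.3
  endloop
 endfacet
 facet normal -0.420 -0.902 -0.100
  outer loop
   vertex 1.8 0.5 4.0
   vertex 0.2 1.5 1.7
   vertex 2.9 0.4 0.3
  endloop
 endfacet
 facet normal -0.538 -0.339 -0.772
  outer loop
   vertex 0.6 3.6 0.5
   vertex 2.9 0.4 0.3
   vertex 0.2 1.5 1.7
  endloop
 endfacet
 facet normal 0.509 0.413 -0.755
  outer loop
   vertex 0.6 3.6 0.5
   vertex 3.4 4.9 3.1
   vertex 2.9 0.4 0.3
  endloop
 endfacet
 facet normal 0.889 0.091 -0.450
  outer loop
   vertex 4.7 1.6 4.1
   vertex 2.9 0.4 0.3
   vertex 4.9 3.6 4.9
  endloop
 endfacet
 facet normal 0.348 -0.929 0.129
  outer loop
   vertex 4.7 1.6 4.1
   vertex 1.8 0.5 4.0
   vertex 2.9 0.4 0.3
  endloop
 endfacet
 facet normal -0.298 0.638 0.710
  outer loop
   vertex 0.6 1.7 4.8
   vertex 4.9 3.6 4.9
   vertex 3.4 4.9 3.1
  endloop
 endfacet
 facet normal 0.147 -0.380 0.913
  outer loop
   vertex 0.6 1.7 4.8
   vertex 4.7 1.6 4.1
   vertex 4.9 3.6 4.9
  endloop
 endfacet
 facet normal 0.140 -0.449 0.883
  outer loop
   vertex 0.6 1.7 4.8
   vertex 1.8 0.5 4.0
   vertex 4.7 1.6 4.1
  endloop
 endfacet
 facet normal -0.655 -0.744 0.133
  outer loop
   vertex 0.6 1.7 4.8
   vertex 0.2 1.5 1.7
   vertex 1.8 0.5 4.0
  endloop
 endfacet
 facet normal -0.551 0.813 0.187
  outer loop
   vertex 0.7 3.3 2.1
   vertex 3.4 4.9 3.1
   vertex 0.6 3.6 0.5
  endloop
 endfacet
 facet normal -0.572 0.715 0.402
  outer loop
   vertex 0.7 3.3 2.1
   vertex 0.6 1.7 4.8
   vertex 3.4 4.9 3.1
  endloop
 endfacet
 facet normal -0.964 0.244 0.106
  outer loop
   vertex 0.7 3.3 2.1
   vertex 0.6 3.6 0.5
   vertex 0.2 1.5 1.7
  endloop
 endfacet
 facet normal -0.964 0.244 0.109
  outer loop
   vertex 0.7 3.3 2.1
   vertex 0.2 1.5 1.7
   vertex 0.6 1.7 4.8
  endloop
 endfacet
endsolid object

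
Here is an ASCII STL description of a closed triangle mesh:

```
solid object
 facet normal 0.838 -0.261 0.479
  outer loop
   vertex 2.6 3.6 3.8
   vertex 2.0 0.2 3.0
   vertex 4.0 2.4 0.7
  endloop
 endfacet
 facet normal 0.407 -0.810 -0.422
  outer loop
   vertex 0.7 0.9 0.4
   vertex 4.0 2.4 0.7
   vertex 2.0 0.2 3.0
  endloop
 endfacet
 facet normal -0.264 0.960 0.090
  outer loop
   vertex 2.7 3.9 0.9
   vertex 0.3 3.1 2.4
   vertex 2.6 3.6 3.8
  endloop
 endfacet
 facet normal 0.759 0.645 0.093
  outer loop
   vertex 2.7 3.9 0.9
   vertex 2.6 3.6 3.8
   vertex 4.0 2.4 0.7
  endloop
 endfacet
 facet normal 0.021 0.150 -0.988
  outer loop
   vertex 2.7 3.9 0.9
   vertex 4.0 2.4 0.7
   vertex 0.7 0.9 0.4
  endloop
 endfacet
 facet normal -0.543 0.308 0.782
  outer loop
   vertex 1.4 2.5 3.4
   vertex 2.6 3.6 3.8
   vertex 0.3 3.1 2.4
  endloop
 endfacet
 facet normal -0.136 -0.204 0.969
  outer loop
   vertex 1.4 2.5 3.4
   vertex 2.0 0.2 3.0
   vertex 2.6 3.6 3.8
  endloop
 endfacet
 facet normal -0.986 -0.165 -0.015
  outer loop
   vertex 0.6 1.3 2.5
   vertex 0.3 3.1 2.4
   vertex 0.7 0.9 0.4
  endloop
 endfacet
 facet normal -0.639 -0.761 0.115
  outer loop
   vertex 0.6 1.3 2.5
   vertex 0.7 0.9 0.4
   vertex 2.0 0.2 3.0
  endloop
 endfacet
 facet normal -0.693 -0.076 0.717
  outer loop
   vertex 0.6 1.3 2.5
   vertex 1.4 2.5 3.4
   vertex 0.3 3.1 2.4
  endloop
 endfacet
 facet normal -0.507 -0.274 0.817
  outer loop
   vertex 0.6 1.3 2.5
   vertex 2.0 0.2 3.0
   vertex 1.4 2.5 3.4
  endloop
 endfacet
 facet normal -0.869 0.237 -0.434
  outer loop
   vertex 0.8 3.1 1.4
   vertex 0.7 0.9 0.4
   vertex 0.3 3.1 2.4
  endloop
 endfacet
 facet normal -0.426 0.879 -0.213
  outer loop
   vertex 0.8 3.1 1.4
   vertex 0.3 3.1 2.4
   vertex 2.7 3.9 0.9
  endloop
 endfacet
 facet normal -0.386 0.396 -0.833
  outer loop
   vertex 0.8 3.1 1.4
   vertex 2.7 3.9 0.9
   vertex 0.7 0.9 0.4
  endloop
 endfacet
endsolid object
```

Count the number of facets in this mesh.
14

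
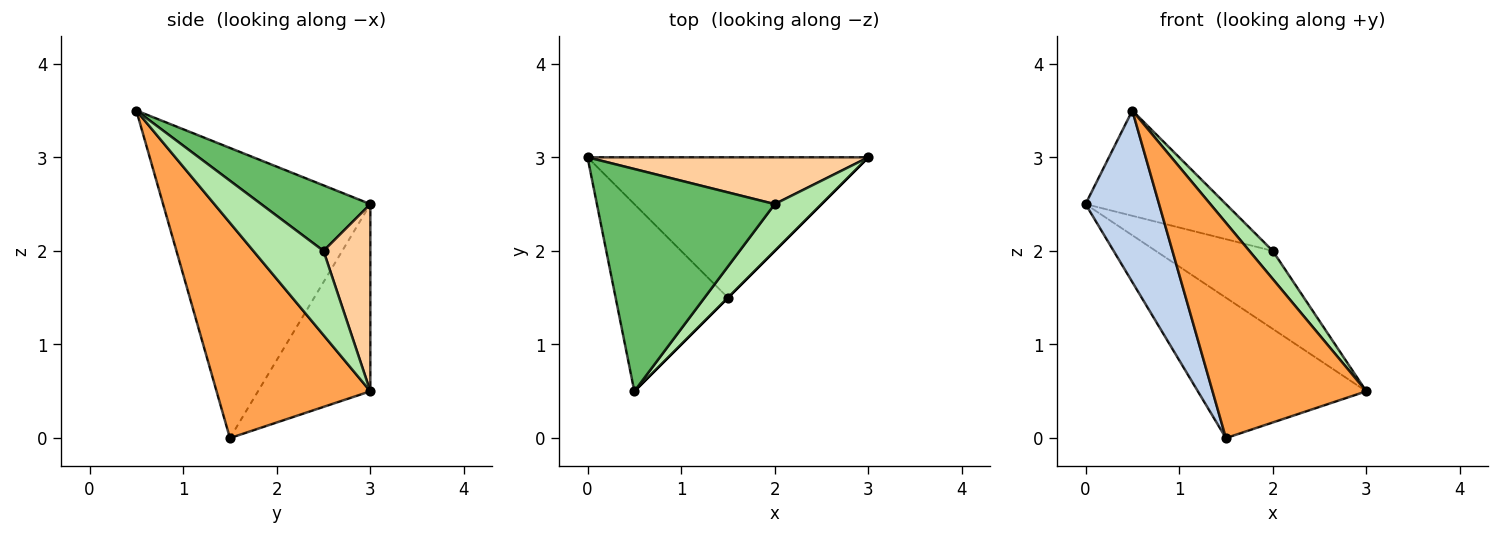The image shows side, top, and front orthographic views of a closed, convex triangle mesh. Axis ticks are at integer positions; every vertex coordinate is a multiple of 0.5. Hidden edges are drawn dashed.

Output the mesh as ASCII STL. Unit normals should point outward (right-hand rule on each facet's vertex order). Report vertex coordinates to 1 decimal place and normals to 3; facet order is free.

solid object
 facet normal -0.426 0.640 -0.640
  outer loop
   vertex 1.5 1.5 0.0
   vertex 0.0 3.0 2.5
   vertex 3.0 3.0 0.5
  endloop
 endfacet
 facet normal -0.885 -0.314 -0.343
  outer loop
   vertex 1.5 1.5 0.0
   vertex 0.5 0.5 3.5
   vertex 0.0 3.0 2.5
  endloop
 endfacet
 facet normal 0.707 -0.707 0.000
  outer loop
   vertex 1.5 1.5 0.0
   vertex 3.0 3.0 0.5
   vertex 0.5 0.5 3.5
  endloop
 endfacet
 facet normal 0.324 0.811 0.487
  outer loop
   vertex 2.0 2.5 2.0
   vertex 3.0 3.0 0.5
   vertex 0.0 3.0 2.5
  endloop
 endfacet
 facet normal 0.316 0.406 0.857
  outer loop
   vertex 2.0 2.5 2.0
   vertex 0.0 3.0 2.5
   vertex 0.5 0.5 3.5
  endloop
 endfacet
 facet normal 0.839 -0.280 0.466
  outer loop
   vertex 2.0 2.5 2.0
   vertex 0.5 0.5 3.5
   vertex 3.0 3.0 0.5
  endloop
 endfacet
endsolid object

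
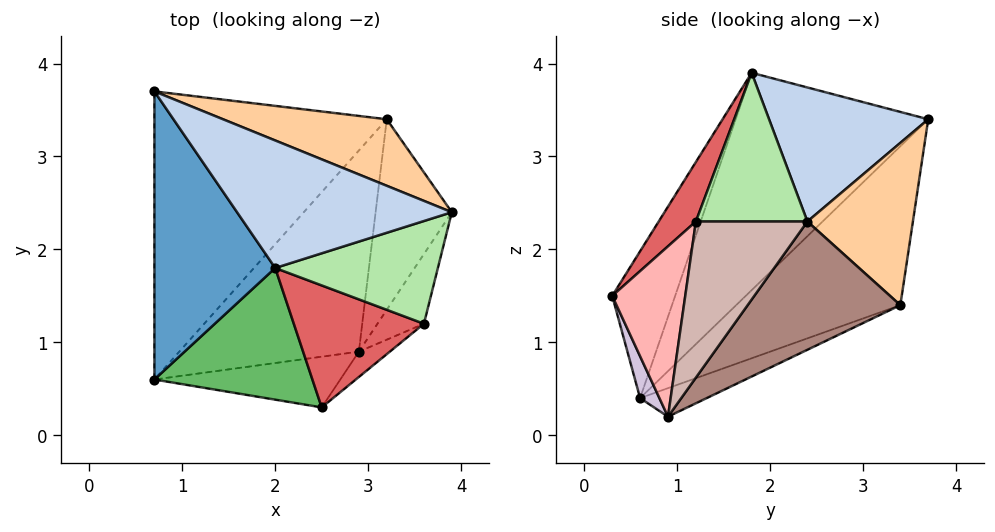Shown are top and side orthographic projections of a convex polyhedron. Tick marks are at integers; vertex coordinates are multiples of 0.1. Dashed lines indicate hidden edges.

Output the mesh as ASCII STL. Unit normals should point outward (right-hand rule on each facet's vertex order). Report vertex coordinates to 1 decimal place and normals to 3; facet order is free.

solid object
 facet normal -0.791 -0.425 0.440
  outer loop
   vertex 2.0 1.8 3.9
   vertex 0.7 3.7 3.4
   vertex 0.7 0.6 0.4
  endloop
 endfacet
 facet normal 0.457 0.505 0.732
  outer loop
   vertex 2.0 1.8 3.9
   vertex 3.9 2.4 2.3
   vertex 0.7 3.7 3.4
  endloop
 endfacet
 facet normal -0.441 0.624 -0.645
  outer loop
   vertex 3.2 3.4 1.4
   vertex 0.7 0.6 0.4
   vertex 0.7 3.7 3.4
  endloop
 endfacet
 facet normal 0.466 0.749 0.470
  outer loop
   vertex 3.2 3.4 1.4
   vertex 0.7 3.7 3.4
   vertex 3.9 2.4 2.3
  endloop
 endfacet
 facet normal -0.396 -0.814 0.426
  outer loop
   vertex 2.5 0.3 1.5
   vertex 2.0 1.8 3.9
   vertex 0.7 0.6 0.4
  endloop
 endfacet
 facet normal 0.665 -0.166 0.728
  outer loop
   vertex 3.6 1.2 2.3
   vertex 3.9 2.4 2.3
   vertex 2.0 1.8 3.9
  endloop
 endfacet
 facet normal 0.251 -0.796 0.550
  outer loop
   vertex 3.6 1.2 2.3
   vertex 2.0 1.8 3.9
   vertex 2.5 0.3 1.5
  endloop
 endfacet
 facet normal 0.681 -0.722 -0.124
  outer loop
   vertex 2.9 0.9 0.2
   vertex 3.6 1.2 2.3
   vertex 2.5 0.3 1.5
  endloop
 endfacet
 facet normal -0.141 0.442 -0.886
  outer loop
   vertex 2.9 0.9 0.2
   vertex 0.7 0.6 0.4
   vertex 3.2 3.4 1.4
  endloop
 endfacet
 facet normal 0.089 -0.914 -0.395
  outer loop
   vertex 2.9 0.9 0.2
   vertex 2.5 0.3 1.5
   vertex 0.7 0.6 0.4
  endloop
 endfacet
 facet normal 0.851 0.141 -0.506
  outer loop
   vertex 2.9 0.9 0.2
   vertex 3.2 3.4 1.4
   vertex 3.9 2.4 2.3
  endloop
 endfacet
 facet normal 0.932 -0.233 -0.277
  outer loop
   vertex 2.9 0.9 0.2
   vertex 3.9 2.4 2.3
   vertex 3.6 1.2 2.3
  endloop
 endfacet
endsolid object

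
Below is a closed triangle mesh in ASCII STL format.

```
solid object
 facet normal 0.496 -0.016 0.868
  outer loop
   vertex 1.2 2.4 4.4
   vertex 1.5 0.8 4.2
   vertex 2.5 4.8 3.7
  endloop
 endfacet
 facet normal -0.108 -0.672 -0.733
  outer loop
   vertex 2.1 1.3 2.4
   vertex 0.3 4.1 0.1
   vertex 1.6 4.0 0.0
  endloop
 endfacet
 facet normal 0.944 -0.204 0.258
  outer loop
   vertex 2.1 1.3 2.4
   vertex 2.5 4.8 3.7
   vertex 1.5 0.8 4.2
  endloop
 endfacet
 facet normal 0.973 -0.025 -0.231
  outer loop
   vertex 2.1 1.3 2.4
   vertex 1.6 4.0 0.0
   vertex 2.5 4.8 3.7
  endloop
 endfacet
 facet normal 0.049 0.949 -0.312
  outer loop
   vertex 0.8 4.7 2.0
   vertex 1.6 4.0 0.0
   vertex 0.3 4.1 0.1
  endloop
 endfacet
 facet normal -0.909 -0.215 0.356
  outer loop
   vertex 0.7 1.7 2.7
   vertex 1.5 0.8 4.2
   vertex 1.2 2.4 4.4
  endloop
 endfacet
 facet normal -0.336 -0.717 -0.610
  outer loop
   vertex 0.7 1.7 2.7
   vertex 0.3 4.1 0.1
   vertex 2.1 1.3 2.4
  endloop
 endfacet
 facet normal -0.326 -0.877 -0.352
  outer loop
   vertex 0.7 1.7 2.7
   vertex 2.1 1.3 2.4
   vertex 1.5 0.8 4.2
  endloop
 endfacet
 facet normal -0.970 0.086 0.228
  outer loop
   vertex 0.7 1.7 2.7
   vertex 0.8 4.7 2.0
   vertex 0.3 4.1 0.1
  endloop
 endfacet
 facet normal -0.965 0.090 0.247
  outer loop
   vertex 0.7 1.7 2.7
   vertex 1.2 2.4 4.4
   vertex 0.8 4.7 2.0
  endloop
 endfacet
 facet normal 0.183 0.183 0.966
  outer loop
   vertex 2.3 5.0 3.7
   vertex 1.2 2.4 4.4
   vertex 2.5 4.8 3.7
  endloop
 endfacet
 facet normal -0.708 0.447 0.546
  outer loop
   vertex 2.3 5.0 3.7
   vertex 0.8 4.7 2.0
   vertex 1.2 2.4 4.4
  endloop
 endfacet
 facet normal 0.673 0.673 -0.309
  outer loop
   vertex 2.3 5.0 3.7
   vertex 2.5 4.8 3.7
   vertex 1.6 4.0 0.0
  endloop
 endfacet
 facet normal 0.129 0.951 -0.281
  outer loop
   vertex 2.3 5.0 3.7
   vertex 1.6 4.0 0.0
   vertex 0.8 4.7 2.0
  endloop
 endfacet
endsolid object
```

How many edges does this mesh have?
21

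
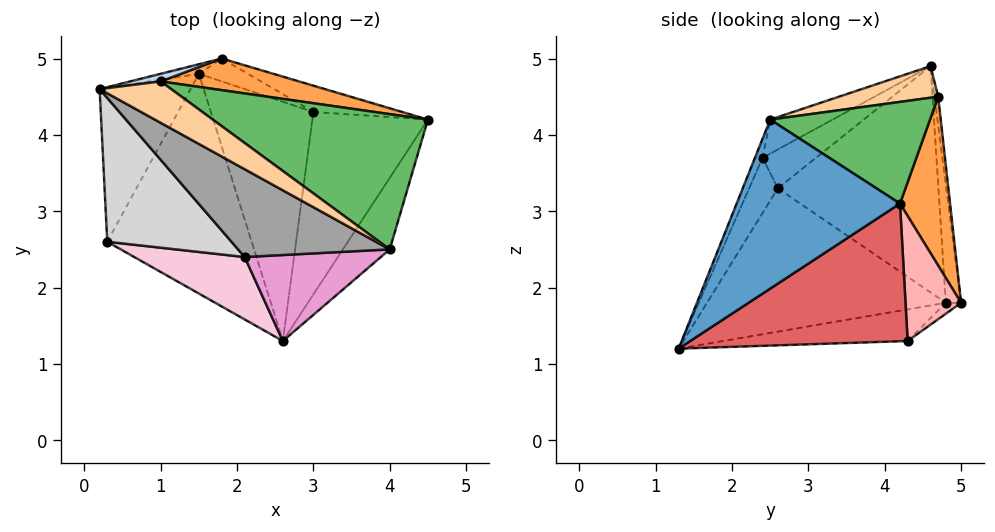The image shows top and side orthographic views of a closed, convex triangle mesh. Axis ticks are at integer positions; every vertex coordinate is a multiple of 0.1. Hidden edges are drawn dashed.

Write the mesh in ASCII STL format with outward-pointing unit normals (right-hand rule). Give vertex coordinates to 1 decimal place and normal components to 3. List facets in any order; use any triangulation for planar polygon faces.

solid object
 facet normal 0.877 -0.415 -0.243
  outer loop
   vertex 4.0 2.5 4.2
   vertex 2.6 1.3 1.2
   vertex 4.5 4.2 3.1
  endloop
 endfacet
 facet normal -0.081 0.993 0.086
  outer loop
   vertex 1.0 4.7 4.5
   vertex 1.8 5.0 1.8
   vertex 0.2 4.6 4.9
  endloop
 endfacet
 facet normal 0.205 0.964 0.168
  outer loop
   vertex 1.0 4.7 4.5
   vertex 4.5 4.2 3.1
   vertex 1.8 5.0 1.8
  endloop
 endfacet
 facet normal 0.372 0.392 0.841
  outer loop
   vertex 1.0 4.7 4.5
   vertex 0.2 4.6 4.9
   vertex 4.0 2.5 4.2
  endloop
 endfacet
 facet normal 0.388 0.417 0.822
  outer loop
   vertex 1.0 4.7 4.5
   vertex 4.0 2.5 4.2
   vertex 4.5 4.2 3.1
  endloop
 endfacet
 facet normal -0.546 0.819 -0.176
  outer loop
   vertex 1.5 4.8 1.8
   vertex 0.2 4.6 4.9
   vertex 1.8 5.0 1.8
  endloop
 endfacet
 facet normal 0.764 -0.080 -0.641
  outer loop
   vertex 3.0 4.3 1.3
   vertex 4.5 4.2 3.1
   vertex 2.6 1.3 1.2
  endloop
 endfacet
 facet normal 0.394 0.875 -0.280
  outer loop
   vertex 3.0 4.3 1.3
   vertex 1.8 5.0 1.8
   vertex 4.5 4.2 3.1
  endloop
 endfacet
 facet normal -0.294 0.071 -0.953
  outer loop
   vertex 3.0 4.3 1.3
   vertex 2.6 1.3 1.2
   vertex 1.5 4.8 1.8
  endloop
 endfacet
 facet normal -0.206 0.309 -0.928
  outer loop
   vertex 3.0 4.3 1.3
   vertex 1.5 4.8 1.8
   vertex 1.8 5.0 1.8
  endloop
 endfacet
 facet normal -0.900 0.244 -0.362
  outer loop
   vertex 0.3 2.6 3.3
   vertex 0.2 4.6 4.9
   vertex 1.5 4.8 1.8
  endloop
 endfacet
 facet normal -0.701 -0.099 -0.706
  outer loop
   vertex 0.3 2.6 3.3
   vertex 1.5 4.8 1.8
   vertex 2.6 1.3 1.2
  endloop
 endfacet
 facet normal -0.055 -0.918 0.393
  outer loop
   vertex 2.1 2.4 3.7
   vertex 2.6 1.3 1.2
   vertex 4.0 2.5 4.2
  endloop
 endfacet
 facet normal -0.183 -0.913 0.365
  outer loop
   vertex 2.1 2.4 3.7
   vertex 0.3 2.6 3.3
   vertex 2.6 1.3 1.2
  endloop
 endfacet
 facet normal -0.177 -0.585 0.791
  outer loop
   vertex 2.1 2.4 3.7
   vertex 4.0 2.5 4.2
   vertex 0.2 4.6 4.9
  endloop
 endfacet
 facet normal -0.236 -0.614 0.753
  outer loop
   vertex 2.1 2.4 3.7
   vertex 0.2 4.6 4.9
   vertex 0.3 2.6 3.3
  endloop
 endfacet
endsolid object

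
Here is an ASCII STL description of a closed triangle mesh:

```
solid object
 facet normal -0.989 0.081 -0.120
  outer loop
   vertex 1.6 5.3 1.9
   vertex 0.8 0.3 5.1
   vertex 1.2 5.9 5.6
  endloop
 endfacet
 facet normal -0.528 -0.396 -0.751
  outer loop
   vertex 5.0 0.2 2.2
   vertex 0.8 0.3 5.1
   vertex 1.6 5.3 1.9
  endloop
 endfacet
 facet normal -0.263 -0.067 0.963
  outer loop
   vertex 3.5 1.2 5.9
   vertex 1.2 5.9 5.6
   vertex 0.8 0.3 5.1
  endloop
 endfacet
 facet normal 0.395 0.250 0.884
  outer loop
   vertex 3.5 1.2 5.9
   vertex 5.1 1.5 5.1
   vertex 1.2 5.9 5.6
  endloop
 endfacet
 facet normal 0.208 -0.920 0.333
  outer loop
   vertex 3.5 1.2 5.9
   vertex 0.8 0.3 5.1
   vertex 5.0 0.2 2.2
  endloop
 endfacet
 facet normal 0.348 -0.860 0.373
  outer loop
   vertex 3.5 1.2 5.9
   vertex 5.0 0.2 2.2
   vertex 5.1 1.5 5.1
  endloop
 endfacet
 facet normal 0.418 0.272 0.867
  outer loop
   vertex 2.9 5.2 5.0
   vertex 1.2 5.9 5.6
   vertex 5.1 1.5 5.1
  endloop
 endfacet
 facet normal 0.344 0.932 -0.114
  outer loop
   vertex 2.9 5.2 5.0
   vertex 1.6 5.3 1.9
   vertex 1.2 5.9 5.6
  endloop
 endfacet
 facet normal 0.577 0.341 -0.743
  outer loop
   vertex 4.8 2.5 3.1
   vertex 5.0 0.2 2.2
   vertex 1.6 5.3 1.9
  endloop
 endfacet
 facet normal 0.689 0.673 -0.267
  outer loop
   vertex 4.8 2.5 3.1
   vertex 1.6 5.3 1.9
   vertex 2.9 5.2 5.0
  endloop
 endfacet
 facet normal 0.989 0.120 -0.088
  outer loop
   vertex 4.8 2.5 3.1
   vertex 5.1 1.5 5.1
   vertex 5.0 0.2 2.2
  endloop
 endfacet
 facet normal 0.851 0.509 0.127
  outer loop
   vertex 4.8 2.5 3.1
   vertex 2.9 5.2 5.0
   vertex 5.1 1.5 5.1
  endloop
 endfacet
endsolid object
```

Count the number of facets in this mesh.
12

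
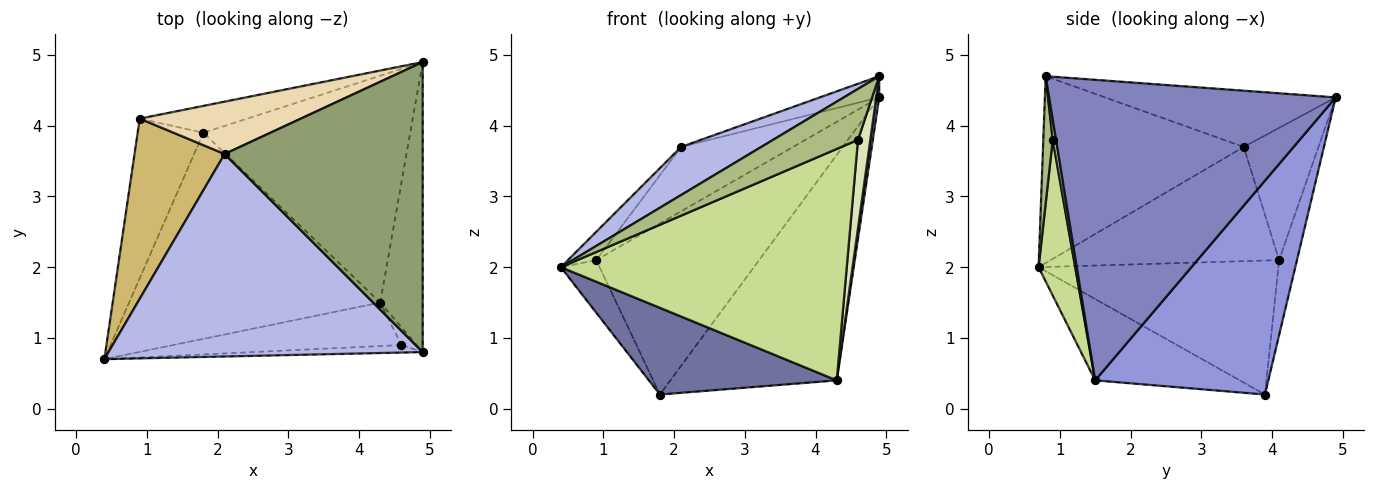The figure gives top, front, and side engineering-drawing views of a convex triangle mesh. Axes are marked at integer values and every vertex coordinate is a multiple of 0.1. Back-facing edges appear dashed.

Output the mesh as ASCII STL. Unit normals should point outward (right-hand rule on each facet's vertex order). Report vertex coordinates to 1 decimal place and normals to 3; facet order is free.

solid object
 facet normal -0.286 -0.372 -0.883
  outer loop
   vertex 4.3 1.5 0.4
   vertex 0.4 0.7 2.0
   vertex 1.8 3.9 0.2
  endloop
 endfacet
 facet normal 0.990 -0.010 -0.140
  outer loop
   vertex 4.3 1.5 0.4
   vertex 4.9 4.9 4.4
   vertex 4.9 0.8 4.7
  endloop
 endfacet
 facet normal 0.591 0.568 -0.572
  outer loop
   vertex 4.3 1.5 0.4
   vertex 1.8 3.9 0.2
   vertex 4.9 4.9 4.4
  endloop
 endfacet
 facet normal -0.501 -0.200 0.842
  outer loop
   vertex 2.1 3.6 3.7
   vertex 0.4 0.7 2.0
   vertex 4.9 0.8 4.7
  endloop
 endfacet
 facet normal -0.272 0.070 0.960
  outer loop
   vertex 2.1 3.6 3.7
   vertex 4.9 0.8 4.7
   vertex 4.9 4.9 4.4
  endloop
 endfacet
 facet normal 0.109 -0.983 -0.146
  outer loop
   vertex 4.6 0.9 3.8
   vertex 4.9 0.8 4.7
   vertex 0.4 0.7 2.0
  endloop
 endfacet
 facet normal 0.125 -0.975 -0.183
  outer loop
   vertex 4.6 0.9 3.8
   vertex 0.4 0.7 2.0
   vertex 4.3 1.5 0.4
  endloop
 endfacet
 facet normal 0.253 -0.949 -0.190
  outer loop
   vertex 4.6 0.9 3.8
   vertex 4.3 1.5 0.4
   vertex 4.9 0.8 4.7
  endloop
 endfacet
 facet normal -0.888 0.143 -0.436
  outer loop
   vertex 0.9 4.1 2.1
   vertex 1.8 3.9 0.2
   vertex 0.4 0.7 2.0
  endloop
 endfacet
 facet normal -0.781 0.097 0.616
  outer loop
   vertex 0.9 4.1 2.1
   vertex 0.4 0.7 2.0
   vertex 2.1 3.6 3.7
  endloop
 endfacet
 facet normal -0.108 0.982 -0.154
  outer loop
   vertex 0.9 4.1 2.1
   vertex 4.9 4.9 4.4
   vertex 1.8 3.9 0.2
  endloop
 endfacet
 facet normal -0.460 0.689 0.560
  outer loop
   vertex 0.9 4.1 2.1
   vertex 2.1 3.6 3.7
   vertex 4.9 4.9 4.4
  endloop
 endfacet
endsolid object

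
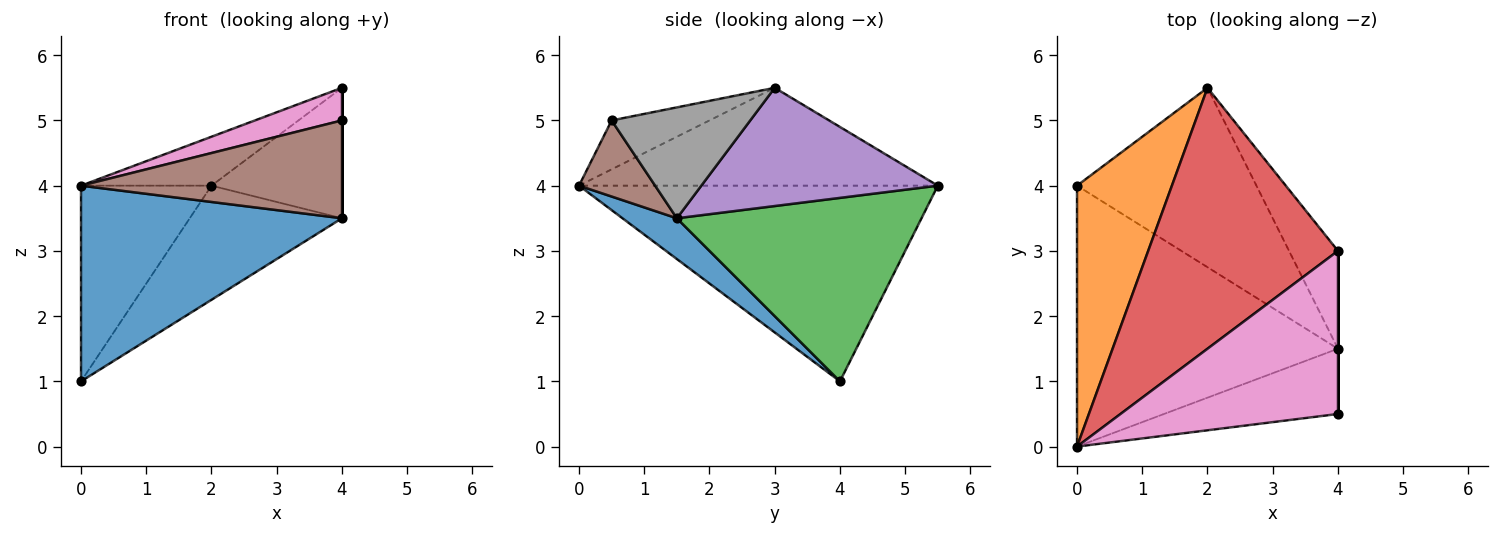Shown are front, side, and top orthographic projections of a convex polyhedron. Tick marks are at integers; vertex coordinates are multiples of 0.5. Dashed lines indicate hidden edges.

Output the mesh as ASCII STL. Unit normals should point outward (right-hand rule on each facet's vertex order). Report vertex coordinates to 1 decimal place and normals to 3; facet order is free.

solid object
 facet normal 0.124 -0.595 -0.794
  outer loop
   vertex 0.0 4.0 1.0
   vertex 4.0 1.5 3.5
   vertex 0.0 0.0 4.0
  endloop
 endfacet
 facet normal -0.855 0.311 0.415
  outer loop
   vertex 0.0 4.0 1.0
   vertex 0.0 0.0 4.0
   vertex 2.0 5.5 4.0
  endloop
 endfacet
 facet normal 0.653 0.406 -0.639
  outer loop
   vertex 0.0 4.0 1.0
   vertex 2.0 5.5 4.0
   vertex 4.0 1.5 3.5
  endloop
 endfacet
 facet normal -0.452 0.164 0.877
  outer loop
   vertex 4.0 3.0 5.5
   vertex 2.0 5.5 4.0
   vertex 0.0 0.0 4.0
  endloop
 endfacet
 facet normal 0.823 0.454 -0.341
  outer loop
   vertex 4.0 3.0 5.5
   vertex 4.0 1.5 3.5
   vertex 2.0 5.5 4.0
  endloop
 endfacet
 facet normal 0.236 -0.809 -0.539
  outer loop
   vertex 4.0 0.5 5.0
   vertex 0.0 0.0 4.0
   vertex 4.0 1.5 3.5
  endloop
 endfacet
 facet normal -0.215 -0.192 0.958
  outer loop
   vertex 4.0 0.5 5.0
   vertex 4.0 3.0 5.5
   vertex 0.0 0.0 4.0
  endloop
 endfacet
 facet normal 1.000 0.000 0.000
  outer loop
   vertex 4.0 0.5 5.0
   vertex 4.0 1.5 3.5
   vertex 4.0 3.0 5.5
  endloop
 endfacet
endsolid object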